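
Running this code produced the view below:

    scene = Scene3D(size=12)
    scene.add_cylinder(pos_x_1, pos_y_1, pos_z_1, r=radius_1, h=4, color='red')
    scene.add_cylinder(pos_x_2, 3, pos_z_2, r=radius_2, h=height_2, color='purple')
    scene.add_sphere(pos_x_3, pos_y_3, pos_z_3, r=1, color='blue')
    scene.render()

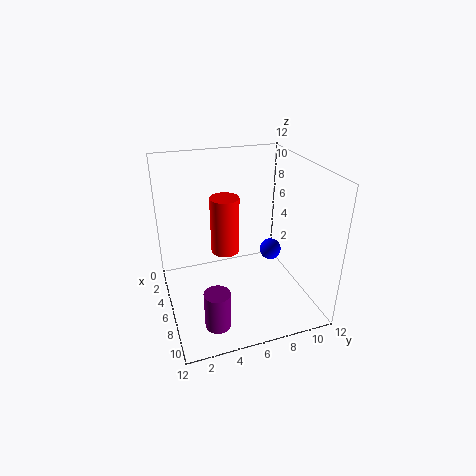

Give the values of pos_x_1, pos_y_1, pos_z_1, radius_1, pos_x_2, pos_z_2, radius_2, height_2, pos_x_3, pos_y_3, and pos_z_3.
pos_x_1 = 9; pos_y_1 = 4; pos_z_1 = 7; radius_1 = 1; pos_x_2 = 10; pos_z_2 = 1; radius_2 = 1; height_2 = 3; pos_x_3 = 4; pos_y_3 = 10; pos_z_3 = 3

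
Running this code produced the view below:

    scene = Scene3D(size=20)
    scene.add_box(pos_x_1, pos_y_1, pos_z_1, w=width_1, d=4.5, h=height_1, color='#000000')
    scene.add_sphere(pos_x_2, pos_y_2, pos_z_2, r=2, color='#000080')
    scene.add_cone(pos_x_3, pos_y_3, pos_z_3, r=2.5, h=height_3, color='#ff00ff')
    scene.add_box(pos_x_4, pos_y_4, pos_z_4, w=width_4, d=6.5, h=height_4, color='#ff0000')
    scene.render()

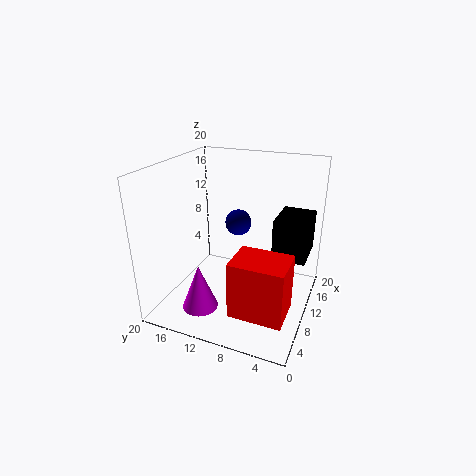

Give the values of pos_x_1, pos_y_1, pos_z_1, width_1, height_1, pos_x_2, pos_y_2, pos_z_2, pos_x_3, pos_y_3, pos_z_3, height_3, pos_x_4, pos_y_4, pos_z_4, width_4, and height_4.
pos_x_1 = 9.5; pos_y_1 = 0.5; pos_z_1 = 8; width_1 = 6; height_1 = 5.5; pos_x_2 = 15; pos_y_2 = 12; pos_z_2 = 10; pos_x_3 = 5.5; pos_y_3 = 14; pos_z_3 = 0.5; height_3 = 6.5; pos_x_4 = 0.5; pos_y_4 = 1; pos_z_4 = 4.5; width_4 = 5; height_4 = 7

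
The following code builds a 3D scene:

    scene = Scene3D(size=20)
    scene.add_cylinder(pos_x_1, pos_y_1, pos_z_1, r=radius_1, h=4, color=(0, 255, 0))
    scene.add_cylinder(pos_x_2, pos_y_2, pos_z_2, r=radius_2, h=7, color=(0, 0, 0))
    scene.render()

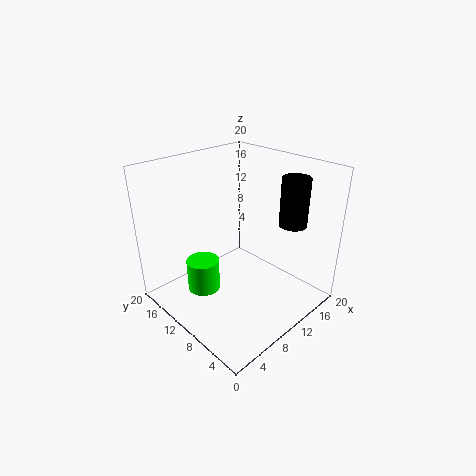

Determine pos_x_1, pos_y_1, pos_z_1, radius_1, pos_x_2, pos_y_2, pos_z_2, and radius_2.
pos_x_1 = 3
pos_y_1 = 9
pos_z_1 = 6
radius_1 = 2
pos_x_2 = 17
pos_y_2 = 6
pos_z_2 = 11
radius_2 = 2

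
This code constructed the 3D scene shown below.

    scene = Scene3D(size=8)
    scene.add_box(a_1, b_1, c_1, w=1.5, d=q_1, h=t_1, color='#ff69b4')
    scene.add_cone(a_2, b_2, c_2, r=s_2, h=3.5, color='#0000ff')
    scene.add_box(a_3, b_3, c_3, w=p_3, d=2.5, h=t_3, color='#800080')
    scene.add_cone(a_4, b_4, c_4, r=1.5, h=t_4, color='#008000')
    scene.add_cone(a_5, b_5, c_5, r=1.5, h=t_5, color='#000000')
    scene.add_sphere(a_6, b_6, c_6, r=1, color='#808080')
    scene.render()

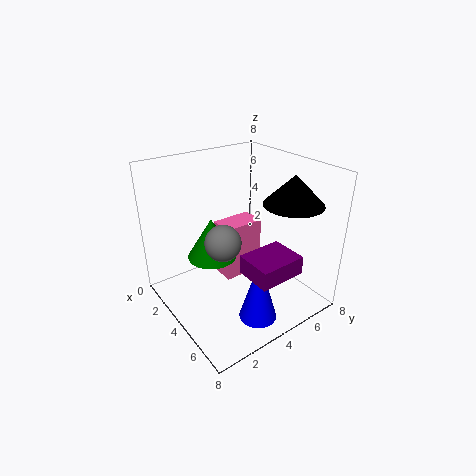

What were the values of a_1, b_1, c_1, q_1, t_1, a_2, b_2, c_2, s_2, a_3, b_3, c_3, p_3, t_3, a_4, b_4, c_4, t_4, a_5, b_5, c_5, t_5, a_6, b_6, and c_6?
a_1 = 1.5; b_1 = 4; c_1 = 0.5; q_1 = 2.5; t_1 = 3.5; a_2 = 6.5; b_2 = 3.5; c_2 = 0.5; s_2 = 1; a_3 = 5.5; b_3 = 3; c_3 = 3; p_3 = 2; t_3 = 1; a_4 = 2; b_4 = 3.5; c_4 = 2; t_4 = 2.5; a_5 = 6.5; b_5 = 5.5; c_5 = 6.5; t_5 = 1.5; a_6 = 4; b_6 = 3; c_6 = 4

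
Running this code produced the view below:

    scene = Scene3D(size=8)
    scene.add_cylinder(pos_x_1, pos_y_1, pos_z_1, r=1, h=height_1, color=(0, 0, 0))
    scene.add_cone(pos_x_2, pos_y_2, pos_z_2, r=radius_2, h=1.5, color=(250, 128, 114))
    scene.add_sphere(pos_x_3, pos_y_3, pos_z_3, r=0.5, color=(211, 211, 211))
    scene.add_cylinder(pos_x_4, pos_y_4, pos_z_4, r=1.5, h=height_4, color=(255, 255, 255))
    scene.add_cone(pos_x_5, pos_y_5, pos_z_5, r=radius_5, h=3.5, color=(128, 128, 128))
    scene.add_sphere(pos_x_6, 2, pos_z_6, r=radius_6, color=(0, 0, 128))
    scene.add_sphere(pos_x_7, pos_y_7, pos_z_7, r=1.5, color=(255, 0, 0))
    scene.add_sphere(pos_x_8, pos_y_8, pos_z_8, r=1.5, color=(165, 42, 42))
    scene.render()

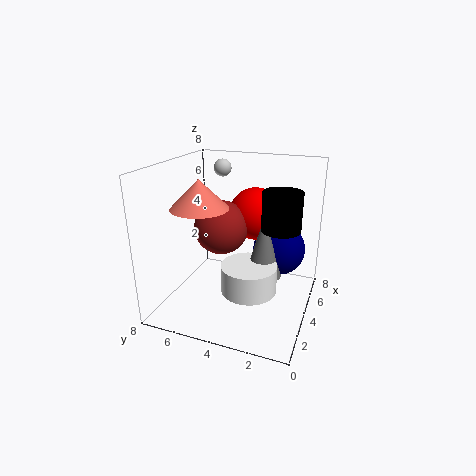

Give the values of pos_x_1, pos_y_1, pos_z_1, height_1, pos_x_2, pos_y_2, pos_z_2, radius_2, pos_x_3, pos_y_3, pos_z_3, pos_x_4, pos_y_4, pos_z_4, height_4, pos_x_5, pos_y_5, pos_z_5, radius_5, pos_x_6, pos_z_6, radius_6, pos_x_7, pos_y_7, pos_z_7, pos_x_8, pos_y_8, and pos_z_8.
pos_x_1 = 3.5
pos_y_1 = 1.5
pos_z_1 = 5
height_1 = 2
pos_x_2 = 2.5
pos_y_2 = 5.5
pos_z_2 = 6
radius_2 = 1.5
pos_x_3 = 5.5
pos_y_3 = 5.5
pos_z_3 = 7.5
pos_x_4 = 3
pos_y_4 = 3
pos_z_4 = 1.5
height_4 = 1.5
pos_x_5 = 4
pos_y_5 = 2.5
pos_z_5 = 2
radius_5 = 1
pos_x_6 = 5.5
pos_z_6 = 3
radius_6 = 1.5
pos_x_7 = 5.5
pos_y_7 = 3.5
pos_z_7 = 5
pos_x_8 = 4
pos_y_8 = 5
pos_z_8 = 4.5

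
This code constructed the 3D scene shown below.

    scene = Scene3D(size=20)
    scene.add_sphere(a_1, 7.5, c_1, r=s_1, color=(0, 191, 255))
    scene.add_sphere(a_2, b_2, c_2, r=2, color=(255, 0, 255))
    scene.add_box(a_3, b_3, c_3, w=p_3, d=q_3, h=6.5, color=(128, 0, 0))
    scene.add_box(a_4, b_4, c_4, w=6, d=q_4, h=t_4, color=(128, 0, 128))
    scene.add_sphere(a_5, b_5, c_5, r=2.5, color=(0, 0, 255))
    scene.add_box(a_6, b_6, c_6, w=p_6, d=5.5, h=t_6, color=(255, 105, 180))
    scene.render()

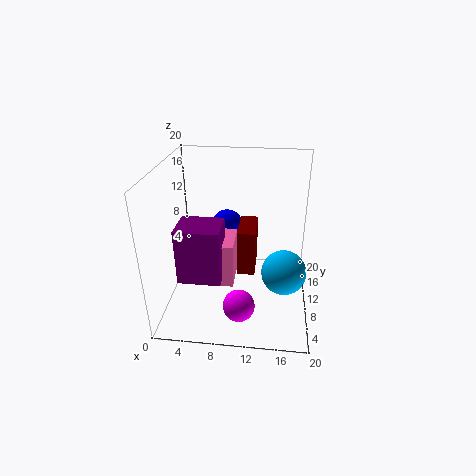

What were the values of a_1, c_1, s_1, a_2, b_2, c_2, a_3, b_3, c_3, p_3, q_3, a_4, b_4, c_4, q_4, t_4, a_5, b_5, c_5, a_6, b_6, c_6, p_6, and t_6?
a_1 = 16.5
c_1 = 6.5
s_1 = 3
a_2 = 11
b_2 = 2.5
c_2 = 4.5
a_3 = 10
b_3 = 8.5
c_3 = 5
p_3 = 2.5
q_3 = 5.5
a_4 = 2
b_4 = 6
c_4 = 4.5
q_4 = 5
t_4 = 8
a_5 = 7.5
b_5 = 16.5
c_5 = 8.5
a_6 = 6.5
b_6 = 8
c_6 = 3
p_6 = 3
t_6 = 6.5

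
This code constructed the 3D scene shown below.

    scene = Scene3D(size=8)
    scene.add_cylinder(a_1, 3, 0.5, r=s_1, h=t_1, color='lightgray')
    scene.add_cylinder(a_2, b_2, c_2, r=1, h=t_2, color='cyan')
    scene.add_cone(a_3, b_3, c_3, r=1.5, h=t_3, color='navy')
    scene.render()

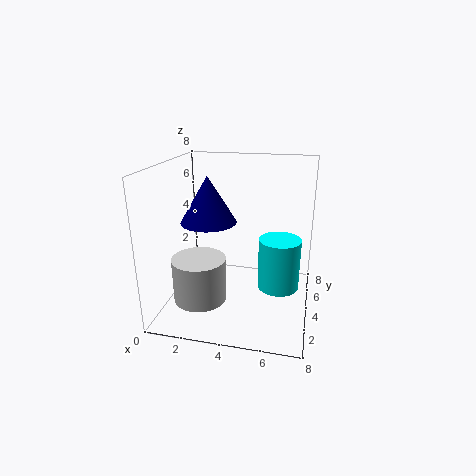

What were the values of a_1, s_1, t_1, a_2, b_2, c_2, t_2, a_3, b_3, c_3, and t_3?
a_1 = 2
s_1 = 1.5
t_1 = 2.5
a_2 = 6.5
b_2 = 2
c_2 = 2.5
t_2 = 2.5
a_3 = 2.5
b_3 = 3.5
c_3 = 5
t_3 = 2.5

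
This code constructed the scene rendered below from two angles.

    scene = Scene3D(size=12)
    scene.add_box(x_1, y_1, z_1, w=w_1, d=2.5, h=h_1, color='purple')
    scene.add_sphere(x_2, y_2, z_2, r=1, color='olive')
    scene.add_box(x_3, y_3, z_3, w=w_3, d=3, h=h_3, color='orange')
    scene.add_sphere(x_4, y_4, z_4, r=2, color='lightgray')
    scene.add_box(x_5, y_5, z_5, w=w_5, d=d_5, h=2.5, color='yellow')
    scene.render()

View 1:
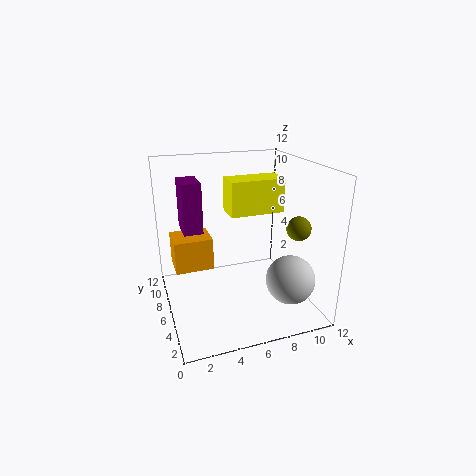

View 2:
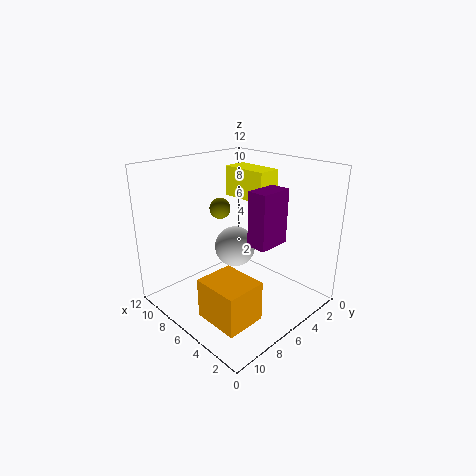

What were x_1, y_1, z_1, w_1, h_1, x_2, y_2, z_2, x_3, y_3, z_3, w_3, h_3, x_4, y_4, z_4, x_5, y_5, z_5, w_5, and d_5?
x_1 = 1.5; y_1 = 5.5; z_1 = 7; w_1 = 1.5; h_1 = 4; x_2 = 10.5; y_2 = 4; z_2 = 7; x_3 = 1; y_3 = 8.5; z_3 = 2; w_3 = 3.5; h_3 = 3; x_4 = 9.5; y_4 = 3; z_4 = 3; x_5 = 4.5; y_5 = 3; z_5 = 9; w_5 = 4; d_5 = 2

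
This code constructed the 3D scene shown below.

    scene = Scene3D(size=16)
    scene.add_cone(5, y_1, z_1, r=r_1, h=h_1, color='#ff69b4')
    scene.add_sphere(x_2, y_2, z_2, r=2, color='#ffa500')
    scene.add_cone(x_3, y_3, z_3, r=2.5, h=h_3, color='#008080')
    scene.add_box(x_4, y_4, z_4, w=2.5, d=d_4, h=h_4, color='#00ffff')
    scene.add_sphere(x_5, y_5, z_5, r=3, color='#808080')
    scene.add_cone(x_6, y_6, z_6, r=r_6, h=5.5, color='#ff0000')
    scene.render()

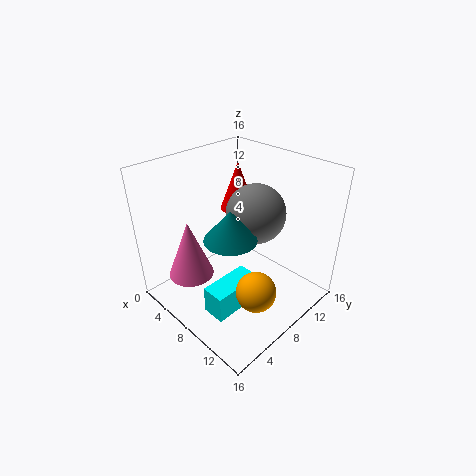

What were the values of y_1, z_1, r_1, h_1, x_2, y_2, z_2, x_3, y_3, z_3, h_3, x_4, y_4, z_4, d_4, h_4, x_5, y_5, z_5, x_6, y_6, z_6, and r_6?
y_1 = 3.5
z_1 = 4
r_1 = 2.5
h_1 = 6.5
x_2 = 13.5
y_2 = 5
z_2 = 5.5
x_3 = 11
y_3 = 4
z_3 = 11
h_3 = 3
x_4 = 9
y_4 = 2
z_4 = 2
d_4 = 5.5
h_4 = 3
x_5 = 10.5
y_5 = 8
z_5 = 12
x_6 = 5.5
y_6 = 10.5
z_6 = 10
r_6 = 2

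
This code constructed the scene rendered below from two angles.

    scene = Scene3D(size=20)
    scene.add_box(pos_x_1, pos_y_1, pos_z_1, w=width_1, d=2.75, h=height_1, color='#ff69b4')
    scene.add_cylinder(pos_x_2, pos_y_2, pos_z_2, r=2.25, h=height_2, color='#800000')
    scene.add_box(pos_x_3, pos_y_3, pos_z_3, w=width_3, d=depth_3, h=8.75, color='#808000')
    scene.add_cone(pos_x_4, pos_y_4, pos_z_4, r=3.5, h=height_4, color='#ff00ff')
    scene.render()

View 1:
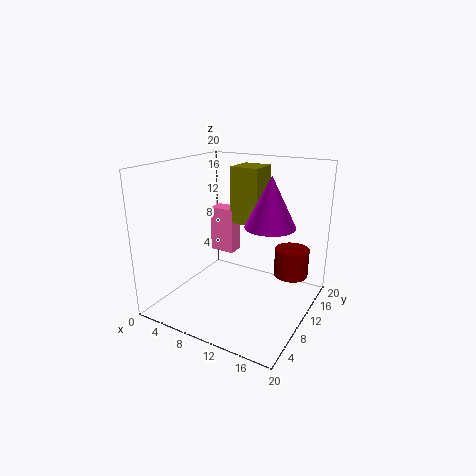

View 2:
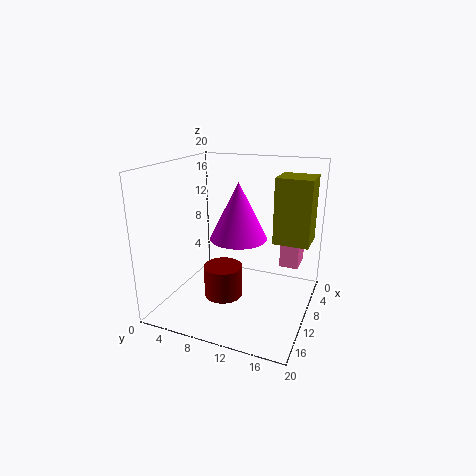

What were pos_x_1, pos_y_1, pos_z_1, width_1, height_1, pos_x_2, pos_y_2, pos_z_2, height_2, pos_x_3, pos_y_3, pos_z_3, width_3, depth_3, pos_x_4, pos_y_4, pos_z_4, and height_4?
pos_x_1 = 2; pos_y_1 = 15; pos_z_1 = 4.75; width_1 = 4; height_1 = 7.25; pos_x_2 = 17.5; pos_y_2 = 11.25; pos_z_2 = 5.75; height_2 = 3.75; pos_x_3 = 5.75; pos_y_3 = 15; pos_z_3 = 10; width_3 = 4.5; depth_3 = 4.75; pos_x_4 = 14; pos_y_4 = 11.75; pos_z_4 = 11.75; height_4 = 7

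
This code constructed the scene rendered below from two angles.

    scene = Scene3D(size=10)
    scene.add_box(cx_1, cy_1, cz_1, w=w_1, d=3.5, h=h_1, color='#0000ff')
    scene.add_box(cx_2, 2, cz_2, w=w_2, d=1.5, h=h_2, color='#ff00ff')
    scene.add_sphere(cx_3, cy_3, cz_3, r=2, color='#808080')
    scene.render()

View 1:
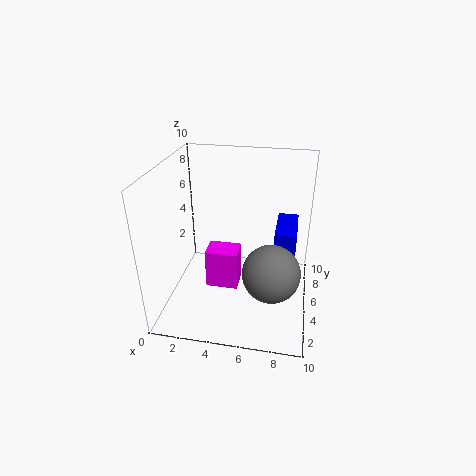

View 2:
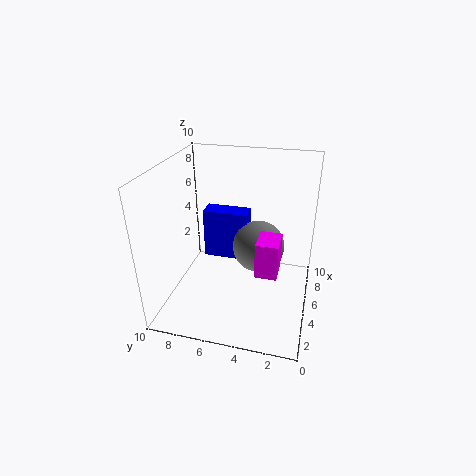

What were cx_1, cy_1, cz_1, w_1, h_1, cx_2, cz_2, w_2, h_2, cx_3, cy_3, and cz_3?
cx_1 = 7.5; cy_1 = 5; cz_1 = 1.5; w_1 = 1.5; h_1 = 4; cx_2 = 3.5; cz_2 = 3; w_2 = 2; h_2 = 2.5; cx_3 = 7.5; cy_3 = 4; cz_3 = 3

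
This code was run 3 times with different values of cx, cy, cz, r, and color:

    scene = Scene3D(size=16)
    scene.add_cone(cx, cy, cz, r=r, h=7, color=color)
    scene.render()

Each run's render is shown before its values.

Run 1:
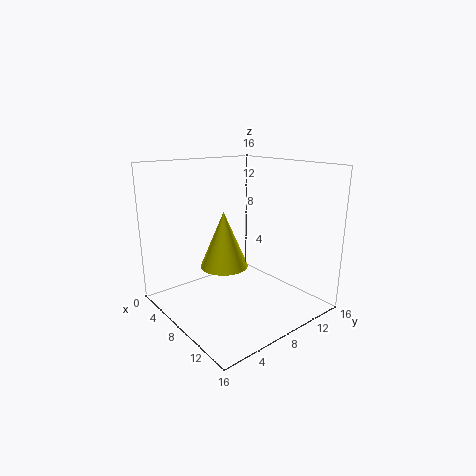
cx = 4; cy = 9; cz = 3; r = 3; color = 'yellow'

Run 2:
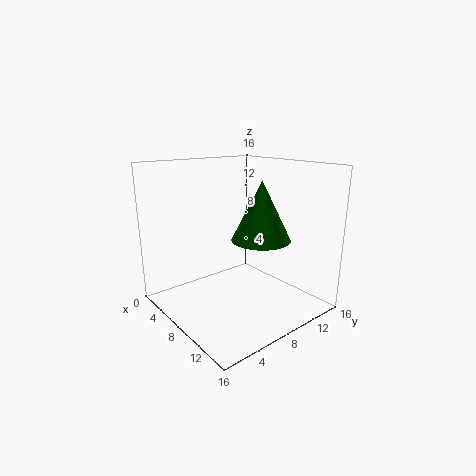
cx = 8; cy = 11.5; cz = 7; r = 3.5; color = 'green'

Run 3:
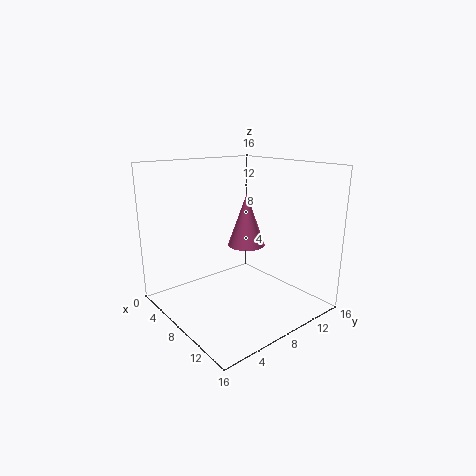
cx = 3; cy = 13.5; cz = 4.5; r = 2.5; color = 'hotpink'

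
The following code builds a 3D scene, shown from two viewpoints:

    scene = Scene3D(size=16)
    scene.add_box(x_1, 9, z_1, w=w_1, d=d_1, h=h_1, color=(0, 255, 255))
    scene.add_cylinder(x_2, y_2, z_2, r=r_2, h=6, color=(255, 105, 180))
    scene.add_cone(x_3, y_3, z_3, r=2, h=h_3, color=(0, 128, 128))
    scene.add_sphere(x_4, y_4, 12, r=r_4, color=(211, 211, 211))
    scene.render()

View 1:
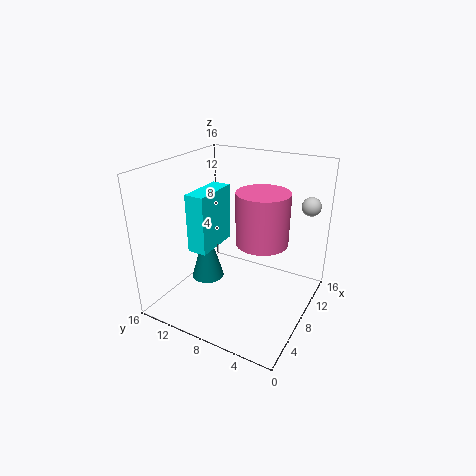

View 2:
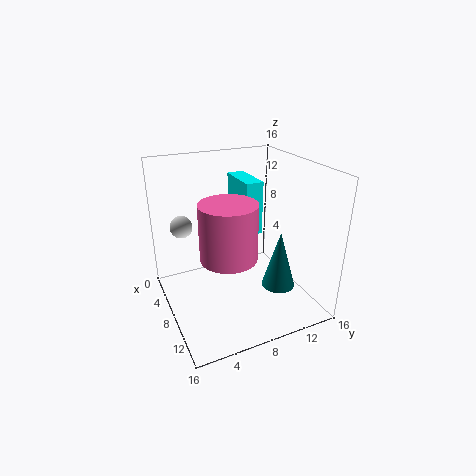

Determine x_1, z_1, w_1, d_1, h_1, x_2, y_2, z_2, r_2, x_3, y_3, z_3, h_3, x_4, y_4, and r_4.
x_1 = 3, z_1 = 8, w_1 = 5, d_1 = 2, h_1 = 6, x_2 = 10, y_2 = 6, z_2 = 7, r_2 = 3, x_3 = 9, y_3 = 13, z_3 = 1, h_3 = 7, x_4 = 11, y_4 = 1, r_4 = 1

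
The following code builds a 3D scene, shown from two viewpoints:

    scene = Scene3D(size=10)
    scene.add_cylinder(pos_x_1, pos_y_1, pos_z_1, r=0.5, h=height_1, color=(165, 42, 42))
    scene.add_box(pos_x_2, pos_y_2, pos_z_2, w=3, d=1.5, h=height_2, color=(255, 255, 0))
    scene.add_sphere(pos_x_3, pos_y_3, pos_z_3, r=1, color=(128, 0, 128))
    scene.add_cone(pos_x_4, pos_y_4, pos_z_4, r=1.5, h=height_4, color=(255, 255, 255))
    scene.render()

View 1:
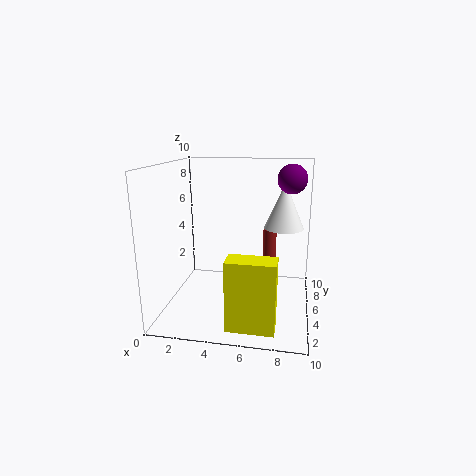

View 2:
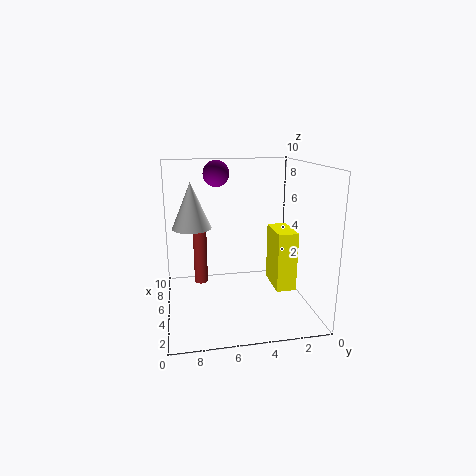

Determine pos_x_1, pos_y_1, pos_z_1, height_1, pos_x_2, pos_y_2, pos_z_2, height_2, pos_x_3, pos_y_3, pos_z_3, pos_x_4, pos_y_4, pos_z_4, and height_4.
pos_x_1 = 7
pos_y_1 = 7.5
pos_z_1 = 1
height_1 = 4
pos_x_2 = 5
pos_y_2 = 0.5
pos_z_2 = 0.5
height_2 = 4.5
pos_x_3 = 8.5
pos_y_3 = 6
pos_z_3 = 9
pos_x_4 = 8
pos_y_4 = 8
pos_z_4 = 5
height_4 = 3.5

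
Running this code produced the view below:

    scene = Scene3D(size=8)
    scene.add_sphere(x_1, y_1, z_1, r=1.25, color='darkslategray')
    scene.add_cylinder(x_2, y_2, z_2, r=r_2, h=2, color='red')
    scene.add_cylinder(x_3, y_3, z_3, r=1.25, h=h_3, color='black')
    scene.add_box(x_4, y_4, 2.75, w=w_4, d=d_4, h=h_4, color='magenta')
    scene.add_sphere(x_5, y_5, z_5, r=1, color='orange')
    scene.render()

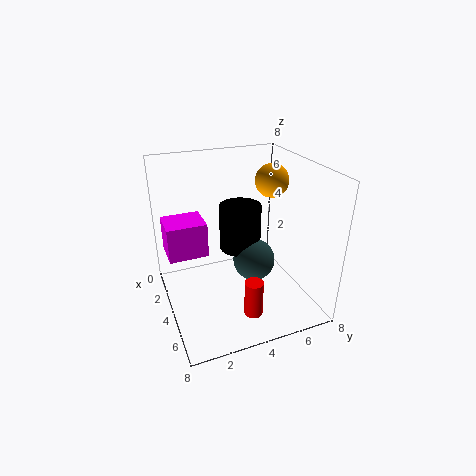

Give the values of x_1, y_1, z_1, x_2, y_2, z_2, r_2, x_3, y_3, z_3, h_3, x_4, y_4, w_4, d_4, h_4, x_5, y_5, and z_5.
x_1 = 3.5
y_1 = 5.25
z_1 = 2
x_2 = 6.25
y_2 = 4
z_2 = 0.5
r_2 = 0.5
x_3 = 2.5
y_3 = 4.75
z_3 = 2.5
h_3 = 2.75
x_4 = 1.25
y_4 = 0.25
w_4 = 2
d_4 = 2.25
h_4 = 2
x_5 = 2.5
y_5 = 6.75
z_5 = 6.5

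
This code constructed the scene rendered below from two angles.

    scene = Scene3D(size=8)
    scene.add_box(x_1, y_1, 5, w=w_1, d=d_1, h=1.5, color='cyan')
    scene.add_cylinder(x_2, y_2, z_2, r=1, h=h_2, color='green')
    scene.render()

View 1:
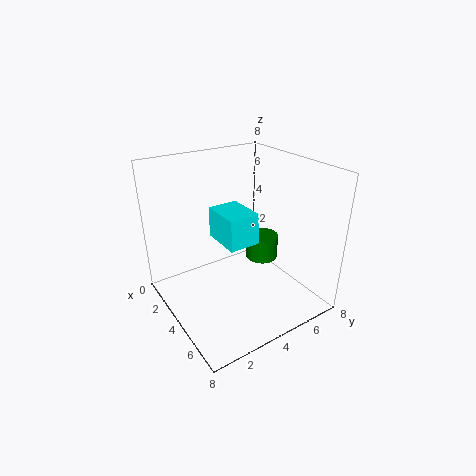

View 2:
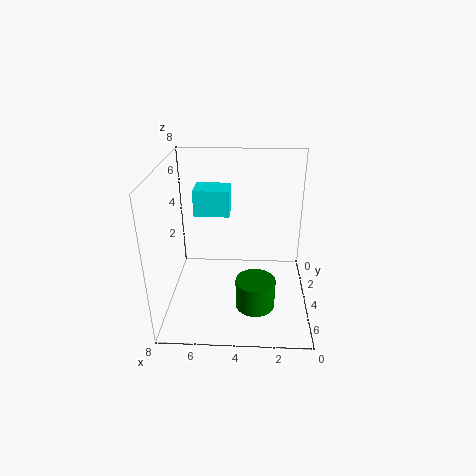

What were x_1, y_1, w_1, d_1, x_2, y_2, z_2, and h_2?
x_1 = 4.5, y_1 = 2, w_1 = 2, d_1 = 1.5, x_2 = 3, y_2 = 6.5, z_2 = 1.5, h_2 = 1.5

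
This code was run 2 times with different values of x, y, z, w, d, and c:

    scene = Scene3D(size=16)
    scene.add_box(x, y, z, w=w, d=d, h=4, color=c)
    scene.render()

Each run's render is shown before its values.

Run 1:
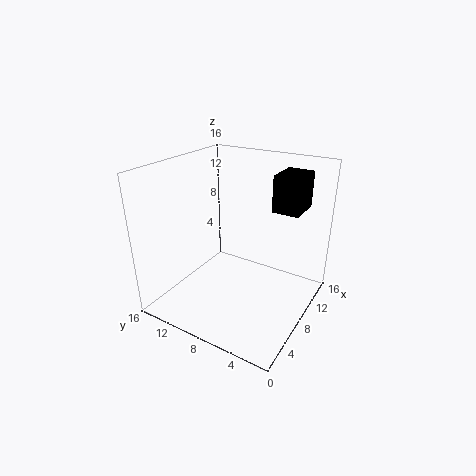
x = 10
y = 2
z = 11
w = 4
d = 3
c = 'black'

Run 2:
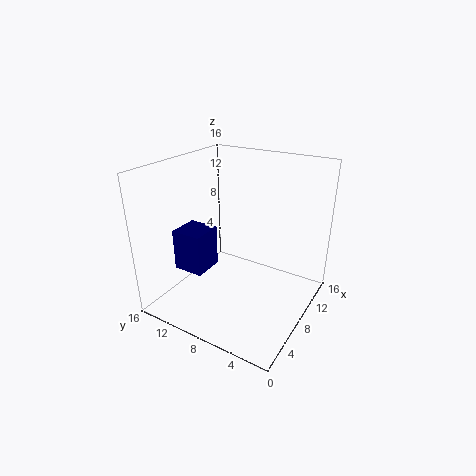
x = 1
y = 8
z = 7
w = 3
d = 3
c = 'navy'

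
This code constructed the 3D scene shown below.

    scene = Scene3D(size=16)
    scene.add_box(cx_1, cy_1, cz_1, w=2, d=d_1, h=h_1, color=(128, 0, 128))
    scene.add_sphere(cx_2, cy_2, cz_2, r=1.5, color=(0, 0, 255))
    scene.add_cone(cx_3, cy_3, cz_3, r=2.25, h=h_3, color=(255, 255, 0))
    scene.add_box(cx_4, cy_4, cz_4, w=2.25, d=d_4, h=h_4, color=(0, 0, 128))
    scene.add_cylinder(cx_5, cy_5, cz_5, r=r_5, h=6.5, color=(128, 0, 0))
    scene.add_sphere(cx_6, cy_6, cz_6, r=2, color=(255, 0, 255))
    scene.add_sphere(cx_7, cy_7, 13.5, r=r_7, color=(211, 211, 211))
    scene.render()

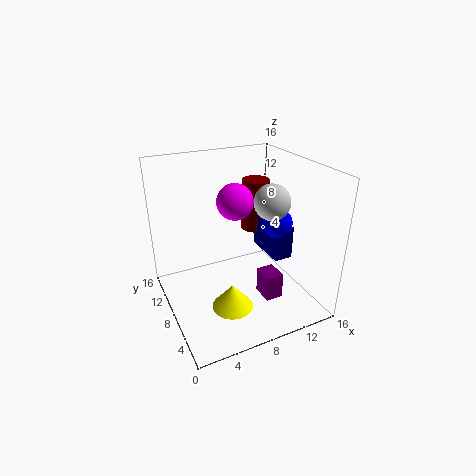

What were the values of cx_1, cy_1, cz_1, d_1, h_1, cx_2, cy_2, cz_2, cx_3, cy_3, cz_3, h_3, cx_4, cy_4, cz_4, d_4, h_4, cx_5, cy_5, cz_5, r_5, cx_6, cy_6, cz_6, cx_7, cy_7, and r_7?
cx_1 = 10; cy_1 = 4.5; cz_1 = 1; d_1 = 2.5; h_1 = 3; cx_2 = 10.75; cy_2 = 4.5; cz_2 = 10.75; cx_3 = 6; cy_3 = 5.25; cz_3 = 1.25; h_3 = 2.75; cx_4 = 12.5; cy_4 = 7; cz_4 = 4.25; d_4 = 5.5; h_4 = 4; cx_5 = 13; cy_5 = 13.25; cz_5 = 6; r_5 = 1.75; cx_6 = 8; cy_6 = 8.75; cz_6 = 12; cx_7 = 9.5; cy_7 = 3.75; r_7 = 1.75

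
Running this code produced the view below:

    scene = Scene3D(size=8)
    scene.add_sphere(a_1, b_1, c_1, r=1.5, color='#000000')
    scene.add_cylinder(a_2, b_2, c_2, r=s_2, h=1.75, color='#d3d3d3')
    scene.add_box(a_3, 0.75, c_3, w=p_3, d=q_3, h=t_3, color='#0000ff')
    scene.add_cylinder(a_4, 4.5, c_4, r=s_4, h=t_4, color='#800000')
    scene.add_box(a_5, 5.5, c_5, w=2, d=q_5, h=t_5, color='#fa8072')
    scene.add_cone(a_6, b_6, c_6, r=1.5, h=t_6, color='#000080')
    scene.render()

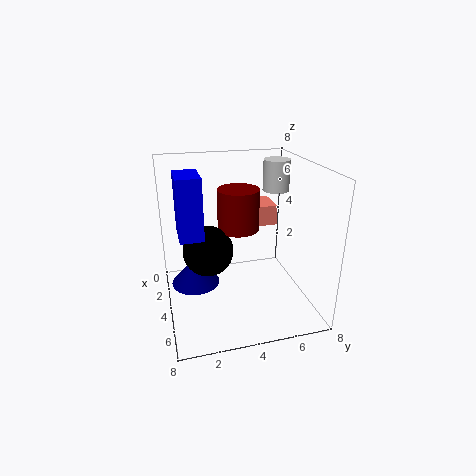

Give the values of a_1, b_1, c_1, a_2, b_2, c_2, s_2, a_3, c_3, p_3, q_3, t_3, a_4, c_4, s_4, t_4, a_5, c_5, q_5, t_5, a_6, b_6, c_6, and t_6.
a_1 = 2.75, b_1 = 2.5, c_1 = 2.75, a_2 = 3, b_2 = 6.5, c_2 = 6.25, s_2 = 0.75, a_3 = 3, c_3 = 4.5, p_3 = 2, q_3 = 1.25, t_3 = 3.25, a_4 = 2.25, c_4 = 3.75, s_4 = 1.25, t_4 = 2.5, a_5 = 0.25, c_5 = 3.75, q_5 = 1.5, t_5 = 1.25, a_6 = 2, b_6 = 1.75, c_6 = 0.25, t_6 = 1.75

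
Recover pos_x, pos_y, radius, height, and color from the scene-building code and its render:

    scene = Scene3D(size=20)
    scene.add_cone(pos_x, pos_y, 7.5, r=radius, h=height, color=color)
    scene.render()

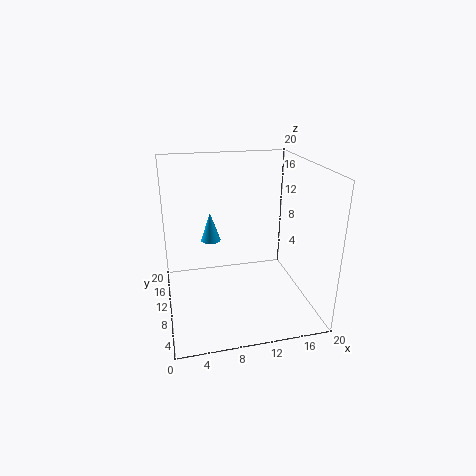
pos_x = 7
pos_y = 15.5
radius = 1.5
height = 4.5
color = 'deepskyblue'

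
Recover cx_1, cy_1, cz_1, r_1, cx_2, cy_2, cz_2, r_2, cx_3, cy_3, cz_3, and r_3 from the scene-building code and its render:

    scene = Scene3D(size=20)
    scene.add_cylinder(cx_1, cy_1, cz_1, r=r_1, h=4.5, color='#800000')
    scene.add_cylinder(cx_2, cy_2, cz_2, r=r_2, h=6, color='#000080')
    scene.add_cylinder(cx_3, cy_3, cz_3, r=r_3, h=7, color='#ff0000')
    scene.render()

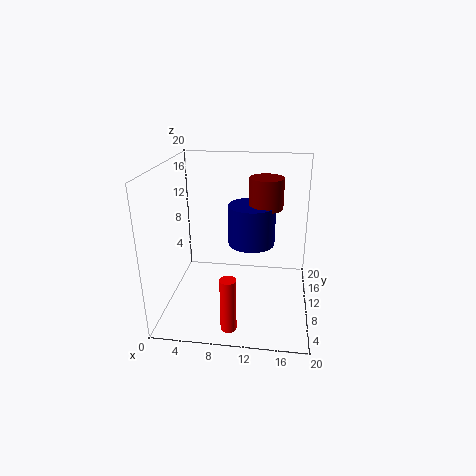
cx_1 = 13.5; cy_1 = 14.5; cz_1 = 13; r_1 = 2.5; cx_2 = 11.5; cy_2 = 14; cz_2 = 7.5; r_2 = 3.5; cx_3 = 10; cy_3 = 1.5; cz_3 = 1.5; r_3 = 1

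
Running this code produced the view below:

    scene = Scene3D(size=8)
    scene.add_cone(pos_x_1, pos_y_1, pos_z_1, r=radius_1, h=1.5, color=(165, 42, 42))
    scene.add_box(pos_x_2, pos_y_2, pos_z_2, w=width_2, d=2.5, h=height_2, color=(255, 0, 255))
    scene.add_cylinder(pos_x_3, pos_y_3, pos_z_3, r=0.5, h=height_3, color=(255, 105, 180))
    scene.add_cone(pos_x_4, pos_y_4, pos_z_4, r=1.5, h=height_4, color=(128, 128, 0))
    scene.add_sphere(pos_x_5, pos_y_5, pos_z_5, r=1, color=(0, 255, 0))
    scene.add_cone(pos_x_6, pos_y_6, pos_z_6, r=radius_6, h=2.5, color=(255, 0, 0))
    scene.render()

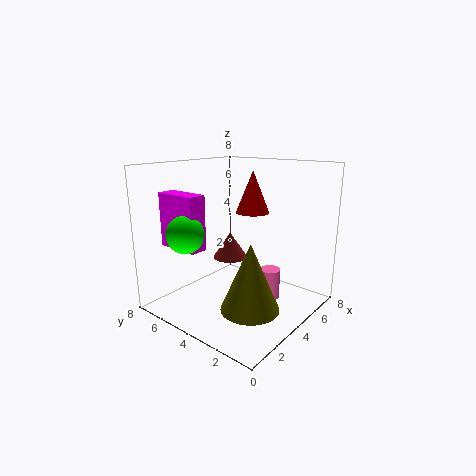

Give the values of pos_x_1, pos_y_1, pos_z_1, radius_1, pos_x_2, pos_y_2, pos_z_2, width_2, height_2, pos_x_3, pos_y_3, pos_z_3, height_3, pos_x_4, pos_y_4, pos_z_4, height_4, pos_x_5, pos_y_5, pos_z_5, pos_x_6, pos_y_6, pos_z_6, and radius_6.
pos_x_1 = 4.5
pos_y_1 = 5
pos_z_1 = 2.5
radius_1 = 1
pos_x_2 = 1.5
pos_y_2 = 5
pos_z_2 = 3.5
width_2 = 1
height_2 = 3
pos_x_3 = 3.5
pos_y_3 = 1.5
pos_z_3 = 1.5
height_3 = 1.5
pos_x_4 = 2.5
pos_y_4 = 2
pos_z_4 = 1
height_4 = 3.5
pos_x_5 = 1.5
pos_y_5 = 5.5
pos_z_5 = 4.5
pos_x_6 = 6
pos_y_6 = 4.5
pos_z_6 = 5
radius_6 = 1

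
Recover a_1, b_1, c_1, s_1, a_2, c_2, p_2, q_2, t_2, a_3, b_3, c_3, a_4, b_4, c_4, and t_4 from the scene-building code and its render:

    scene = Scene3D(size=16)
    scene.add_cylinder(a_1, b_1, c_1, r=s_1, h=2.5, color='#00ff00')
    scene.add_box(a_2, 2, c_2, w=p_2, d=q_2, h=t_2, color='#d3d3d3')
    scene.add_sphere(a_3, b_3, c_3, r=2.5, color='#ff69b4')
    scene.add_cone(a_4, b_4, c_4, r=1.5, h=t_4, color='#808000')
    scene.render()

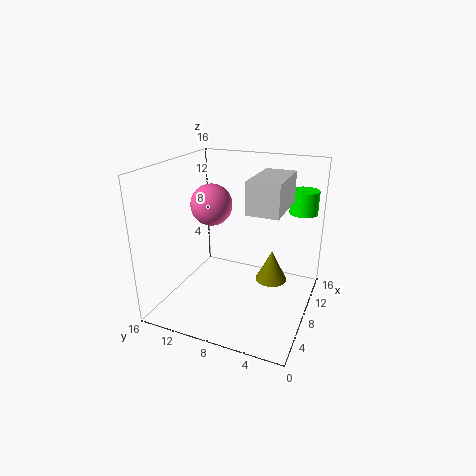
a_1 = 10.5, b_1 = 1.5, c_1 = 11, s_1 = 1.5, a_2 = 2.5, c_2 = 13, p_2 = 5.5, q_2 = 3, t_2 = 3, a_3 = 10.5, b_3 = 12.5, c_3 = 10.5, a_4 = 4.5, b_4 = 3, c_4 = 6, t_4 = 3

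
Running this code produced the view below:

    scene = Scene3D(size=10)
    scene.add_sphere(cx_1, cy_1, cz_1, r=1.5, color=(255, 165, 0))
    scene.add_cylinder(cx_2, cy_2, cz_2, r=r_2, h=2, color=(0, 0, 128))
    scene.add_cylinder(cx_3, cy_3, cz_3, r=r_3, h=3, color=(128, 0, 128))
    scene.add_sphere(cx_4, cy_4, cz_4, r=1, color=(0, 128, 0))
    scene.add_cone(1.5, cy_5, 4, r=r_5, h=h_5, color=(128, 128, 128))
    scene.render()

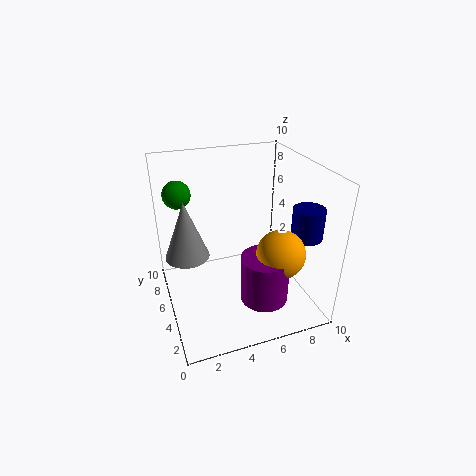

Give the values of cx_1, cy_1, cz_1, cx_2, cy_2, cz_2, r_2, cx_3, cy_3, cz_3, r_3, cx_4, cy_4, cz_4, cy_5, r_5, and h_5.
cx_1 = 6.5, cy_1 = 1.5, cz_1 = 5.5, cx_2 = 8.5, cy_2 = 2, cz_2 = 6, r_2 = 1, cx_3 = 5.5, cy_3 = 1.5, cz_3 = 2.5, r_3 = 1.5, cx_4 = 1.5, cy_4 = 8, cz_4 = 7.5, cy_5 = 5.5, r_5 = 1.5, h_5 = 4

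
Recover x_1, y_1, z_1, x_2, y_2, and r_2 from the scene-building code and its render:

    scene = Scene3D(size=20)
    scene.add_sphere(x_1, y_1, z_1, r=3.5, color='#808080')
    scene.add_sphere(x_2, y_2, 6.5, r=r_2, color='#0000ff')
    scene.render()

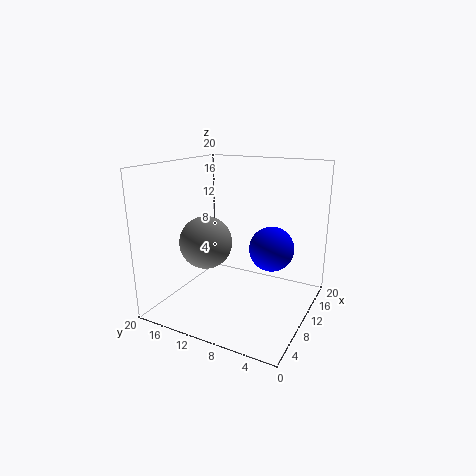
x_1 = 6.5
y_1 = 13
z_1 = 10
x_2 = 16.5
y_2 = 7.5
r_2 = 3.5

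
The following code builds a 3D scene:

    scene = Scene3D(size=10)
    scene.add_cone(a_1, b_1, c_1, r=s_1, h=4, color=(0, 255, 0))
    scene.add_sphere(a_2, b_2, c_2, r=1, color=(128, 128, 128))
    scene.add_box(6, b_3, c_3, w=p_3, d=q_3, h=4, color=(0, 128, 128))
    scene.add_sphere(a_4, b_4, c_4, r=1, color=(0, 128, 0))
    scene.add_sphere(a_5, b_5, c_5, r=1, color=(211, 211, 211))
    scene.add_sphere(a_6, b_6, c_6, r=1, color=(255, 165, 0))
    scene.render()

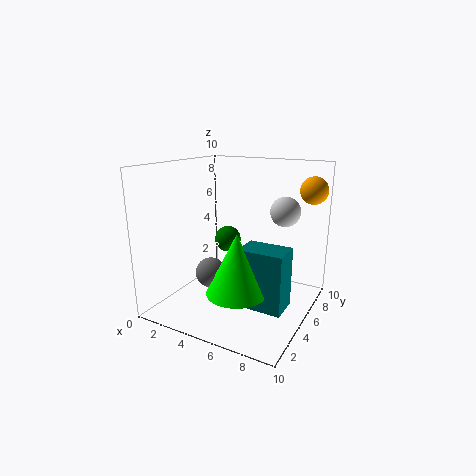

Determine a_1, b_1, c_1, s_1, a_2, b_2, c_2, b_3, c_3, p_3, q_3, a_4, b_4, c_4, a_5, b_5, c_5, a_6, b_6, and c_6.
a_1 = 6; b_1 = 3; c_1 = 2; s_1 = 2; a_2 = 4; b_2 = 3; c_2 = 3; b_3 = 3; c_3 = 1; p_3 = 3; q_3 = 2; a_4 = 3; b_4 = 7; c_4 = 4; a_5 = 8; b_5 = 6; c_5 = 7; a_6 = 9; b_6 = 9; c_6 = 8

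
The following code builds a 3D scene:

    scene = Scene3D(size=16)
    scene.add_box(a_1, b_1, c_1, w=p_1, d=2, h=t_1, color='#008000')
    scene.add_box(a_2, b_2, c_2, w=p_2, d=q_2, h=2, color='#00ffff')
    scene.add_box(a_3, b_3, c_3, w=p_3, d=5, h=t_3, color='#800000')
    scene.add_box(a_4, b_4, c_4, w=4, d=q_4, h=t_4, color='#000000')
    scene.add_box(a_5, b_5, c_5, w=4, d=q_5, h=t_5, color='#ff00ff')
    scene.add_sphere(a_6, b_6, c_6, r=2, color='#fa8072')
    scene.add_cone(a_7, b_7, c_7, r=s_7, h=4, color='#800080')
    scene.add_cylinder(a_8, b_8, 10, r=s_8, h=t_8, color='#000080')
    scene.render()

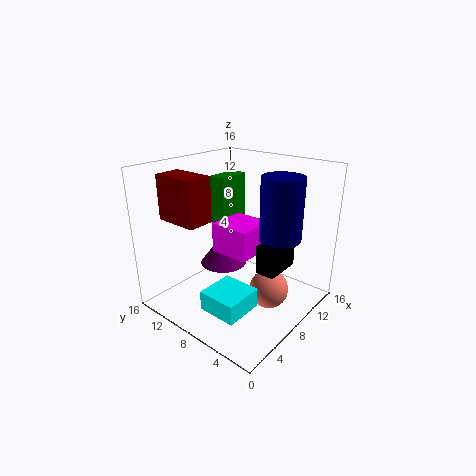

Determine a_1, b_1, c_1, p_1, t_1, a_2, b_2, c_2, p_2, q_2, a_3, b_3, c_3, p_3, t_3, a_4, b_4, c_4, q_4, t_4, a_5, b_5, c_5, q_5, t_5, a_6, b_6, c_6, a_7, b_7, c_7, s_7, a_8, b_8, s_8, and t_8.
a_1 = 9
b_1 = 11
c_1 = 7
p_1 = 4
t_1 = 7
a_2 = 1
b_2 = 3
c_2 = 3
p_2 = 4
q_2 = 4
a_3 = 3
b_3 = 10
c_3 = 10
p_3 = 3
t_3 = 5
a_4 = 6
b_4 = 2
c_4 = 6
q_4 = 2
t_4 = 3
a_5 = 4
b_5 = 4
c_5 = 8
q_5 = 4
t_5 = 3
a_6 = 7
b_6 = 3
c_6 = 4
a_7 = 11
b_7 = 13
c_7 = 2
s_7 = 3
a_8 = 7
b_8 = 2
s_8 = 2
t_8 = 6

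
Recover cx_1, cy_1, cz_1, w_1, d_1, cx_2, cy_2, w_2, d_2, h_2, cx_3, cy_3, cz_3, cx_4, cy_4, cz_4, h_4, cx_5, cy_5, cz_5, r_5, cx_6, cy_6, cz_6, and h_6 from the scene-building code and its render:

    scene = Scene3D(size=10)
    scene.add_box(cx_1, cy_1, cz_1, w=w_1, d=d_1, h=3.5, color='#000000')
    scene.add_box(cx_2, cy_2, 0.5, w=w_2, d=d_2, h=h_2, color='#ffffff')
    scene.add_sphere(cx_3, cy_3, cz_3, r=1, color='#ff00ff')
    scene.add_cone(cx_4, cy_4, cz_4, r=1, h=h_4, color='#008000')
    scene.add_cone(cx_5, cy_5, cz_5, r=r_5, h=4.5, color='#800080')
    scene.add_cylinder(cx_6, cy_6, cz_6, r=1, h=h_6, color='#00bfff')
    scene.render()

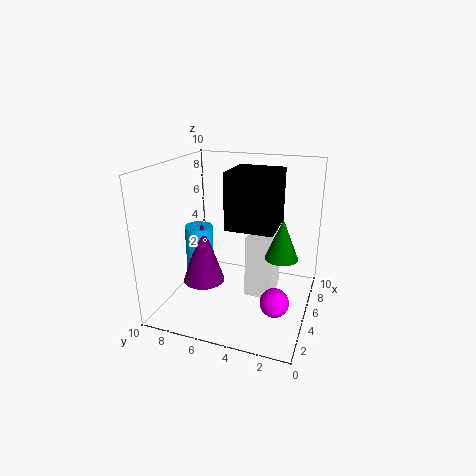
cx_1 = 2.5; cy_1 = 2; cz_1 = 6.5; w_1 = 3; d_1 = 3; cx_2 = 5; cy_2 = 2.5; w_2 = 2.5; d_2 = 2; h_2 = 4.5; cx_3 = 4; cy_3 = 2; cz_3 = 1; cx_4 = 3; cy_4 = 1.5; cz_4 = 5; h_4 = 2.5; cx_5 = 4.5; cy_5 = 7.5; cz_5 = 1.5; r_5 = 1.5; cx_6 = 5; cy_6 = 8; cz_6 = 2; h_6 = 3.5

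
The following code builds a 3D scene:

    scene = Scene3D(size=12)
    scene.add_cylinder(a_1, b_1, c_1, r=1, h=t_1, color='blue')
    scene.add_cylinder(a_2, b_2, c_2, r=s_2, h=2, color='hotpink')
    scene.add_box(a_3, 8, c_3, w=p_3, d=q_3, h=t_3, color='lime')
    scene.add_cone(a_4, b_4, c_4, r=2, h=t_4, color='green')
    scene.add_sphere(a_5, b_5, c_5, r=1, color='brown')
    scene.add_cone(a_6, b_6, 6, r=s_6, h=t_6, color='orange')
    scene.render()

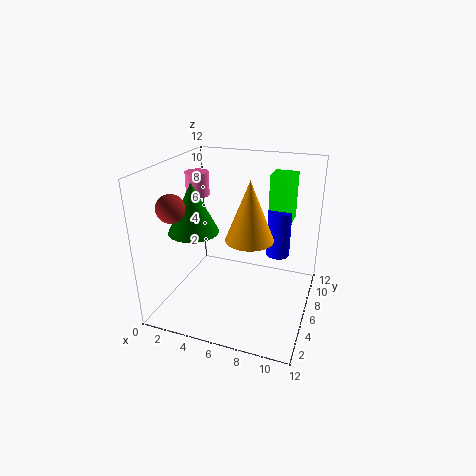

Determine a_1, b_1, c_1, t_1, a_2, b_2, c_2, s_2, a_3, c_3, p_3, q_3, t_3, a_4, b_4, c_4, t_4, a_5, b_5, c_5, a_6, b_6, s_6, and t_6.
a_1 = 9
b_1 = 8
c_1 = 4
t_1 = 4
a_2 = 2
b_2 = 7
c_2 = 9
s_2 = 1
a_3 = 8
c_3 = 7
p_3 = 2
q_3 = 2
t_3 = 4
a_4 = 3
b_4 = 4
c_4 = 7
t_4 = 4
a_5 = 3
b_5 = 1
c_5 = 10
a_6 = 7
b_6 = 6
s_6 = 2
t_6 = 5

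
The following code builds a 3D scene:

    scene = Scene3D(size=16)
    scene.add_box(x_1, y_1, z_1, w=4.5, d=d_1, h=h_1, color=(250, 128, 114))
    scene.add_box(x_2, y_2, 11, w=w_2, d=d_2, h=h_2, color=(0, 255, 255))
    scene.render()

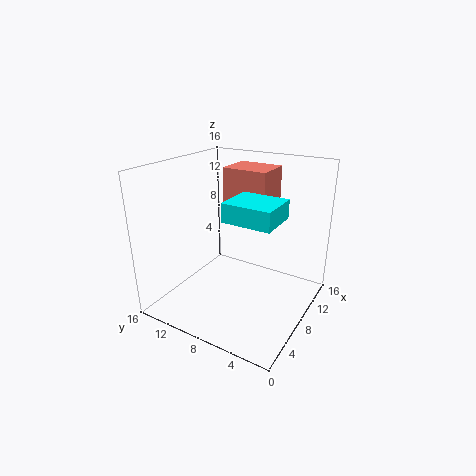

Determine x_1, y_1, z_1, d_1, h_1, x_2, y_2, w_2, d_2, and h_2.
x_1 = 11.25, y_1 = 6.5, z_1 = 9.75, d_1 = 5.5, h_1 = 5, x_2 = 4.75, y_2 = 2.75, w_2 = 4.5, d_2 = 5.25, h_2 = 2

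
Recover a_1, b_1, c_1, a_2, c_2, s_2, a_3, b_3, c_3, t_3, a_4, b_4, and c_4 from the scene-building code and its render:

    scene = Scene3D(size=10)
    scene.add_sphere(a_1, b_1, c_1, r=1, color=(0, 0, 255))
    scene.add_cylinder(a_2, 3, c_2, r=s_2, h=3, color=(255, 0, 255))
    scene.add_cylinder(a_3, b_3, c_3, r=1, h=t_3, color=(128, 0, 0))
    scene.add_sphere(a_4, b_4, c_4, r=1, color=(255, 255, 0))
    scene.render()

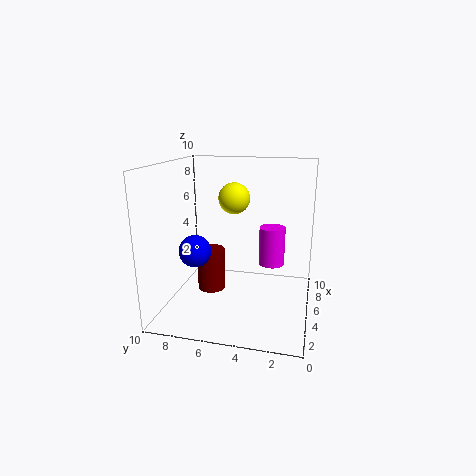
a_1 = 2, b_1 = 7, c_1 = 5, a_2 = 8, c_2 = 2, s_2 = 1, a_3 = 5, b_3 = 7, c_3 = 1, t_3 = 3, a_4 = 4, b_4 = 5, c_4 = 8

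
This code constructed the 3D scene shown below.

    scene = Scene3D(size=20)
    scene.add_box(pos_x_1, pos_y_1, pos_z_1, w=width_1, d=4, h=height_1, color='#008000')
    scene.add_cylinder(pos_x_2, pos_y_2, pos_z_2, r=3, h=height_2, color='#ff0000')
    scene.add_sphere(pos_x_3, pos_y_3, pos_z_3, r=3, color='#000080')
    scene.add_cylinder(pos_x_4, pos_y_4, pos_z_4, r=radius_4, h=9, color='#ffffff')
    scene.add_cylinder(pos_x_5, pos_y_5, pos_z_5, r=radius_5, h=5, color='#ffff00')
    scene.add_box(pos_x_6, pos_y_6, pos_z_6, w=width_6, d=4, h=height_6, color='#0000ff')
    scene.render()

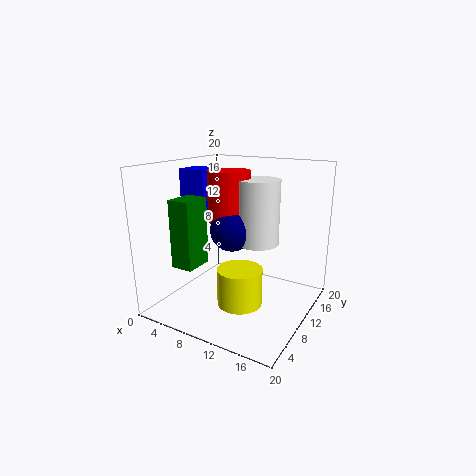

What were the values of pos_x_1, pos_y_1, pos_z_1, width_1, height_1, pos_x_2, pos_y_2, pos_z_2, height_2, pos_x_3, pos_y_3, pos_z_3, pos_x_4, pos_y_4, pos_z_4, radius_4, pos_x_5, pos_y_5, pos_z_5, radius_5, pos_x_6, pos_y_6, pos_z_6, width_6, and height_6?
pos_x_1 = 4; pos_y_1 = 3; pos_z_1 = 7; width_1 = 3; height_1 = 9; pos_x_2 = 8; pos_y_2 = 11; pos_z_2 = 12; height_2 = 7; pos_x_3 = 9; pos_y_3 = 10; pos_z_3 = 11; pos_x_4 = 12; pos_y_4 = 12; pos_z_4 = 9; radius_4 = 3; pos_x_5 = 12; pos_y_5 = 7; pos_z_5 = 2; radius_5 = 3; pos_x_6 = 1; pos_y_6 = 9; pos_z_6 = 13; width_6 = 4; height_6 = 6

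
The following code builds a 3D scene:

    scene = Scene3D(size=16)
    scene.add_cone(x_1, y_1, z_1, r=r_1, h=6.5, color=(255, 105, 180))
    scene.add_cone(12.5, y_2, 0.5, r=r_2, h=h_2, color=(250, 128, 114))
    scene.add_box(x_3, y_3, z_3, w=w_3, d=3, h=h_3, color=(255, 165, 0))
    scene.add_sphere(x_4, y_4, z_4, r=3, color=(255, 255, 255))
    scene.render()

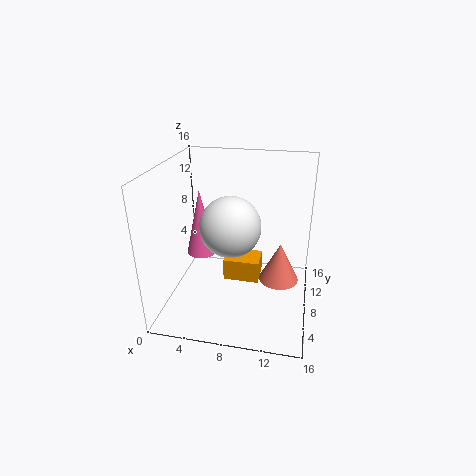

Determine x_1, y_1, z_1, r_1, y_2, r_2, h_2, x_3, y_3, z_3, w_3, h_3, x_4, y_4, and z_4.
x_1 = 5; y_1 = 4.5; z_1 = 8; r_1 = 1.5; y_2 = 12; r_2 = 2.5; h_2 = 5; x_3 = 6.5; y_3 = 7; z_3 = 3; w_3 = 4; h_3 = 2.5; x_4 = 8; y_4 = 4.5; z_4 = 11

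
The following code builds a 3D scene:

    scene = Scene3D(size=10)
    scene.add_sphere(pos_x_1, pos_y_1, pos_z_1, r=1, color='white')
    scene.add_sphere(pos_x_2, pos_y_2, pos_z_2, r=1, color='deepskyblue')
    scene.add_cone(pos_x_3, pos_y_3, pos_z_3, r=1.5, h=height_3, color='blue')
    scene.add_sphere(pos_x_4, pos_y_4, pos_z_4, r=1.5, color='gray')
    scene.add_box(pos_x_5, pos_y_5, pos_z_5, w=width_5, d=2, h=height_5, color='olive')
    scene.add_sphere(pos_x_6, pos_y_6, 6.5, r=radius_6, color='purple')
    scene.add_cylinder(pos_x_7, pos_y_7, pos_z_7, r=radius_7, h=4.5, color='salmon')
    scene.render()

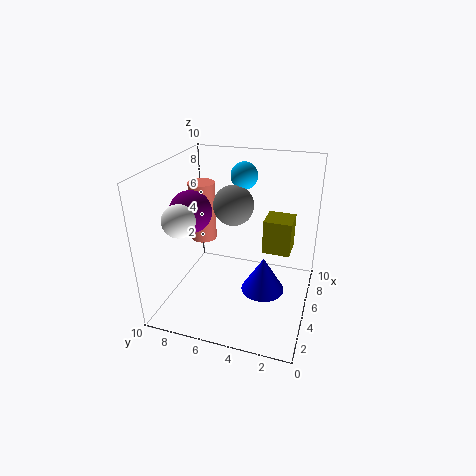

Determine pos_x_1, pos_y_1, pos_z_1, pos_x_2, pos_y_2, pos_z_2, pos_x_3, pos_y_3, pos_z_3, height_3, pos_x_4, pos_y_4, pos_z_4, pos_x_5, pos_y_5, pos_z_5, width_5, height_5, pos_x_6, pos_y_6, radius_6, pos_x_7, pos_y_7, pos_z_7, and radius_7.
pos_x_1 = 1.5
pos_y_1 = 7.5
pos_z_1 = 7.5
pos_x_2 = 8
pos_y_2 = 5.5
pos_z_2 = 8.5
pos_x_3 = 4.5
pos_y_3 = 3
pos_z_3 = 1.5
height_3 = 2.5
pos_x_4 = 7
pos_y_4 = 6
pos_z_4 = 6.5
pos_x_5 = 6
pos_y_5 = 1.5
pos_z_5 = 3.5
width_5 = 2
height_5 = 2.5
pos_x_6 = 5
pos_y_6 = 8.5
radius_6 = 1.5
pos_x_7 = 7
pos_y_7 = 8.5
pos_z_7 = 3.5
radius_7 = 1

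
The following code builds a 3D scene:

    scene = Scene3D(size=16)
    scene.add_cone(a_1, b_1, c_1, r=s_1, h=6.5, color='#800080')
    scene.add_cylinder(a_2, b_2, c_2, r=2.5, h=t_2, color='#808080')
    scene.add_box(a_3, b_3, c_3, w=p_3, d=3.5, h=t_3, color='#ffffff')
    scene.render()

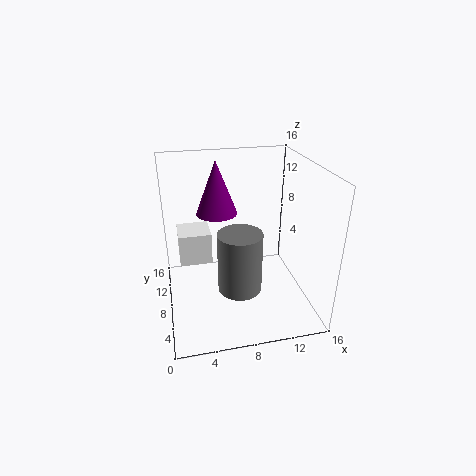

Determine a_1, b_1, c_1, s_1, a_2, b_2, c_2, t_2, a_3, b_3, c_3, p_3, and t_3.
a_1 = 6.5
b_1 = 13
c_1 = 9
s_1 = 2.5
a_2 = 8
b_2 = 7
c_2 = 2
t_2 = 7
a_3 = 1.5
b_3 = 7.5
c_3 = 5.5
p_3 = 3.5
t_3 = 3.5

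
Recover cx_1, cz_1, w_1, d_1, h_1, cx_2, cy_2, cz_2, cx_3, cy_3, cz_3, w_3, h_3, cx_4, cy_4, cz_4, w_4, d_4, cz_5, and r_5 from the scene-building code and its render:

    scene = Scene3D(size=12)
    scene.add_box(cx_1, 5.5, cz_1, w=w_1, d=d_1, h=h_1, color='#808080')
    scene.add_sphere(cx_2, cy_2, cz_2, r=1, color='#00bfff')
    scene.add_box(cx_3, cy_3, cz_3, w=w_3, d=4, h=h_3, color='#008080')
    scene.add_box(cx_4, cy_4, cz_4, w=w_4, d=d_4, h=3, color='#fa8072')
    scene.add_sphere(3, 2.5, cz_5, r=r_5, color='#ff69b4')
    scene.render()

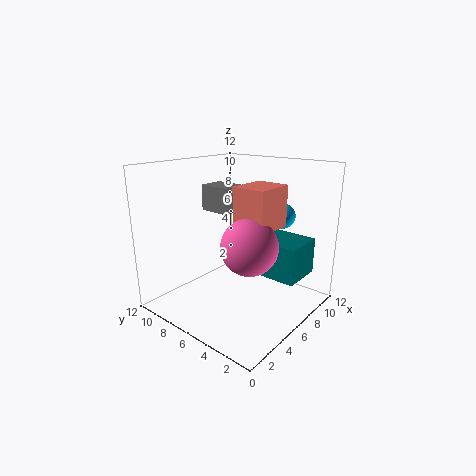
cx_1 = 4
cz_1 = 8.5
w_1 = 2
d_1 = 2.5
h_1 = 2
cx_2 = 8
cy_2 = 3
cz_2 = 8
cx_3 = 6.5
cy_3 = 1
cz_3 = 3
w_3 = 3.5
h_3 = 3
cx_4 = 3
cy_4 = 1.5
cz_4 = 8
w_4 = 3
d_4 = 2.5
cz_5 = 7
r_5 = 2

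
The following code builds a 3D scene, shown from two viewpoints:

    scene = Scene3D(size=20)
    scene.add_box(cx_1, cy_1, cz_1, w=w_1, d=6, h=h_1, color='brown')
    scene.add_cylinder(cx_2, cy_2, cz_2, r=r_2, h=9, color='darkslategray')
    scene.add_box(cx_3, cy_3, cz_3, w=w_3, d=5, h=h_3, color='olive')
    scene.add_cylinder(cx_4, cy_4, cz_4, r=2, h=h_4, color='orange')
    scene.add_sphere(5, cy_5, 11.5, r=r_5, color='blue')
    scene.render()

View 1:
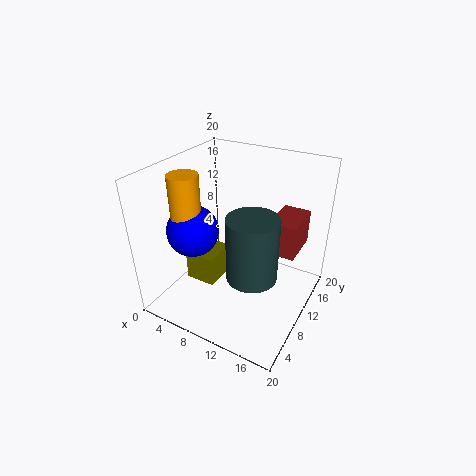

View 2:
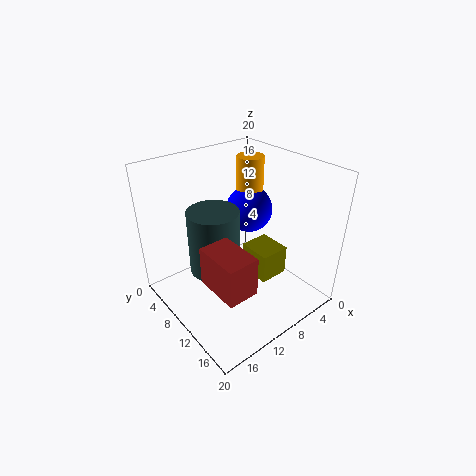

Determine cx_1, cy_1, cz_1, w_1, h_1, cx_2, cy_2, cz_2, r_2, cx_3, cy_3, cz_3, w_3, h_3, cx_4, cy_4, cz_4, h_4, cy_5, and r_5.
cx_1 = 13.5; cy_1 = 12; cz_1 = 7.5; w_1 = 4; h_1 = 5; cx_2 = 13; cy_2 = 8.5; cz_2 = 5.5; r_2 = 3.5; cx_3 = 2.5; cy_3 = 7.5; cz_3 = 2; w_3 = 4.5; h_3 = 4.5; cx_4 = 4.5; cy_4 = 6; cz_4 = 12; h_4 = 7.5; cy_5 = 6.5; r_5 = 3.5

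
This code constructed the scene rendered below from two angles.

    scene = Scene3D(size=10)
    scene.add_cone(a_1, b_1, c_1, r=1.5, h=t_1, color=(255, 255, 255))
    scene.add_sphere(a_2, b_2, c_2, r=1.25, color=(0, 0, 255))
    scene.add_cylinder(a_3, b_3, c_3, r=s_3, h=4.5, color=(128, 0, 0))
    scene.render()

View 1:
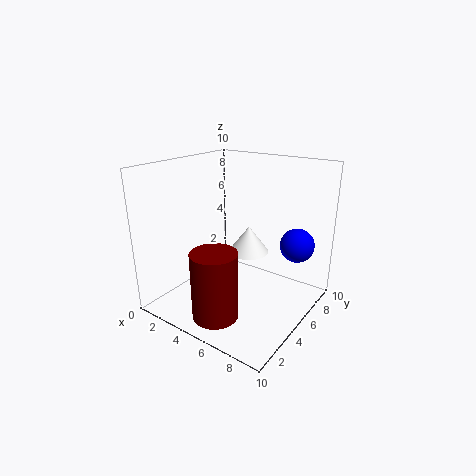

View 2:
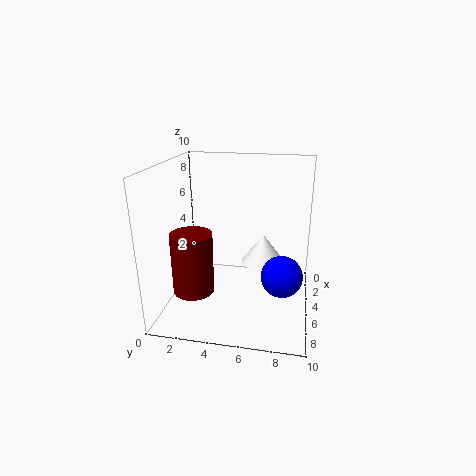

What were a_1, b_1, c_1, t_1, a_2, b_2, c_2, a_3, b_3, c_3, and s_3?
a_1 = 4.75
b_1 = 6.75
c_1 = 3.25
t_1 = 2
a_2 = 8
b_2 = 8.25
c_2 = 4
a_3 = 5.5
b_3 = 1.75
c_3 = 0.75
s_3 = 1.5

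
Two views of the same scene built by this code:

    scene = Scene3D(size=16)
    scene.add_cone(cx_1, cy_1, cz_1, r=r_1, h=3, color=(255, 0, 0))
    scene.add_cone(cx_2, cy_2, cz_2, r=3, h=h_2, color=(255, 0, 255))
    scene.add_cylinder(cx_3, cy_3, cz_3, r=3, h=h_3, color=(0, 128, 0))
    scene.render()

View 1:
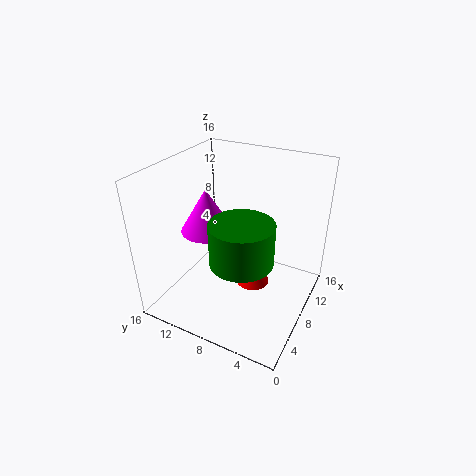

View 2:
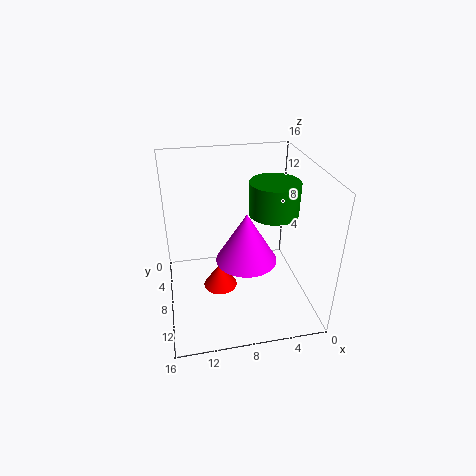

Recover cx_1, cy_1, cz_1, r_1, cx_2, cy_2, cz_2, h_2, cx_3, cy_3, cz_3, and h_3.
cx_1 = 10
cy_1 = 7
cz_1 = 1
r_1 = 2
cx_2 = 8
cy_2 = 12
cz_2 = 8
h_2 = 5
cx_3 = 3
cy_3 = 5
cz_3 = 9
h_3 = 4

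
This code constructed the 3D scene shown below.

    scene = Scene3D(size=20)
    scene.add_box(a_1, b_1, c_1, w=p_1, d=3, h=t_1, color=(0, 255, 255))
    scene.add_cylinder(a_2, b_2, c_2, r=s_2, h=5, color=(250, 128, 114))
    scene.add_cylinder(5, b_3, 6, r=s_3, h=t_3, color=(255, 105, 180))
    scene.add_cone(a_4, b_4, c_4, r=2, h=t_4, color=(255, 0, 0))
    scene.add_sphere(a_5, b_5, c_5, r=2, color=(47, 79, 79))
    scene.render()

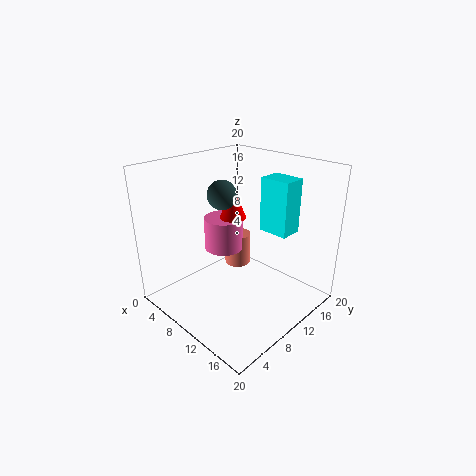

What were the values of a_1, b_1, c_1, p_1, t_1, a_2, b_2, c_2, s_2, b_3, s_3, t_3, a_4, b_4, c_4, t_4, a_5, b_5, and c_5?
a_1 = 13, b_1 = 11, c_1 = 12, p_1 = 4, t_1 = 7, a_2 = 6, b_2 = 14, c_2 = 3, s_2 = 2, b_3 = 12, s_3 = 3, t_3 = 5, a_4 = 6, b_4 = 13, c_4 = 11, t_4 = 5, a_5 = 8, b_5 = 9, c_5 = 16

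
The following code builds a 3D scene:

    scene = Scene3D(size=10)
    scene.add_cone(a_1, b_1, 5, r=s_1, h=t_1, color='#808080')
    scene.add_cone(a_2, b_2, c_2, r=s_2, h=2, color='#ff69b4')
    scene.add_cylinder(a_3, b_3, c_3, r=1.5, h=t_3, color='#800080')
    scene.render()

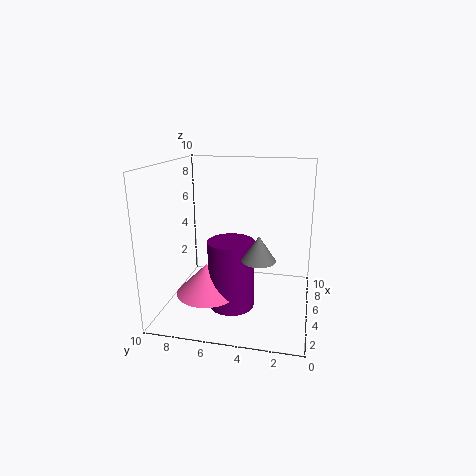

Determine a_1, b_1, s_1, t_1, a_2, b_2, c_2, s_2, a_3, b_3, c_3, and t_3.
a_1 = 1.5
b_1 = 3
s_1 = 1
t_1 = 1.5
a_2 = 2.5
b_2 = 6.5
c_2 = 2
s_2 = 2
a_3 = 3
b_3 = 5
c_3 = 1
t_3 = 4.5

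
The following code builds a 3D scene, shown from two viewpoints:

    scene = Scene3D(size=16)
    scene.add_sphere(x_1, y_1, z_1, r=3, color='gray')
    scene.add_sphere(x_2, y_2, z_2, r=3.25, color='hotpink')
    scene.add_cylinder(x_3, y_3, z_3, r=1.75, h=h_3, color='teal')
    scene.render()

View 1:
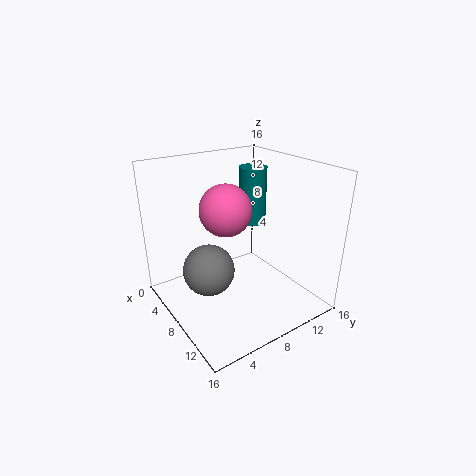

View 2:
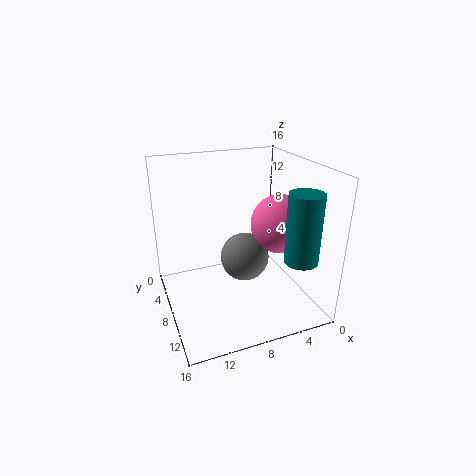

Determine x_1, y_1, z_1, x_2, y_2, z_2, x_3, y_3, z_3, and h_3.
x_1 = 6
y_1 = 5.25
z_1 = 3.75
x_2 = 3.5
y_2 = 9.25
z_2 = 9.5
x_3 = 3.25
y_3 = 13.5
z_3 = 7
h_3 = 7.25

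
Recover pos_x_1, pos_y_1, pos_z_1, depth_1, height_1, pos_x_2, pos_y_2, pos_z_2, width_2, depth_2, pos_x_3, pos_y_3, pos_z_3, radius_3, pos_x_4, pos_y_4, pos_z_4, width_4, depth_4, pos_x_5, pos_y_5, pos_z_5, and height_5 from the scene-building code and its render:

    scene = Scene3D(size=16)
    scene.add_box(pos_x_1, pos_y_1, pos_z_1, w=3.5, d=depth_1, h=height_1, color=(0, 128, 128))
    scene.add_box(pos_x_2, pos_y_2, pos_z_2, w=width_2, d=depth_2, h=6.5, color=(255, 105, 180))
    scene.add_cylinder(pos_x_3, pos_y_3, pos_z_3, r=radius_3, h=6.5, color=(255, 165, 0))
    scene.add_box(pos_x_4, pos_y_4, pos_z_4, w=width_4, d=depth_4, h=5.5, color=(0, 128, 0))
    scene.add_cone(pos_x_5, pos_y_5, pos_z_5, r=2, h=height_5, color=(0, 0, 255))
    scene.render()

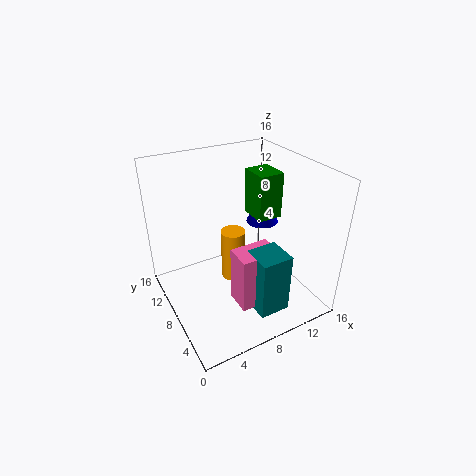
pos_x_1 = 8, pos_y_1 = 2.5, pos_z_1 = 0.5, depth_1 = 3.5, height_1 = 7, pos_x_2 = 6.5, pos_y_2 = 4, pos_z_2 = 1, width_2 = 4.5, depth_2 = 3, pos_x_3 = 9, pos_y_3 = 11, pos_z_3 = 0.5, radius_3 = 1.5, pos_x_4 = 11.5, pos_y_4 = 9, pos_z_4 = 8.5, width_4 = 3, depth_4 = 3.5, pos_x_5 = 13.5, pos_y_5 = 11.5, pos_z_5 = 7, height_5 = 4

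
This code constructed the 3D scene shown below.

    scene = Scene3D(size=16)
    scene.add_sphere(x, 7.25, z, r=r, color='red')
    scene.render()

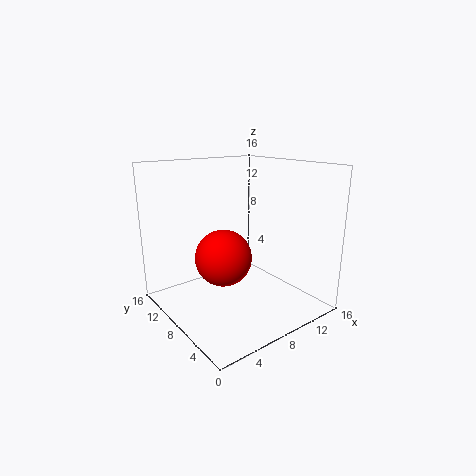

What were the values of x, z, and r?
x = 5.5, z = 6.5, r = 3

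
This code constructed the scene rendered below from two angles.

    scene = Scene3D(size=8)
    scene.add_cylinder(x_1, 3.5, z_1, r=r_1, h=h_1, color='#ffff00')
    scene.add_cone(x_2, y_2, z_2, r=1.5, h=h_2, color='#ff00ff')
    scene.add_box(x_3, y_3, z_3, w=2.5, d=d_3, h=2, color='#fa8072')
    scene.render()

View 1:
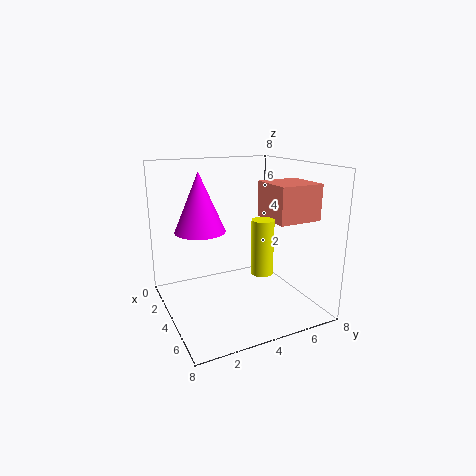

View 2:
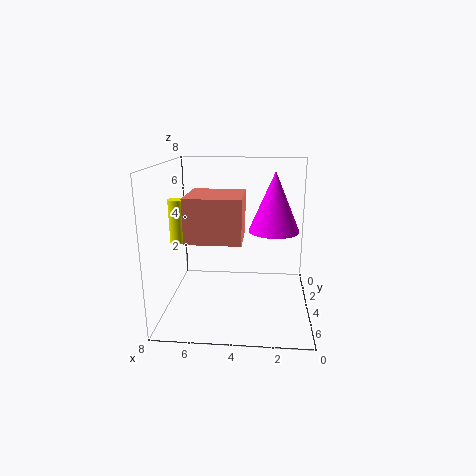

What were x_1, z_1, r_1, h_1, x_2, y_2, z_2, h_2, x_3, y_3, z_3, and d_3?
x_1 = 7.5, z_1 = 3.5, r_1 = 0.5, h_1 = 2.5, x_2 = 2, y_2 = 2.5, z_2 = 4, h_2 = 3.5, x_3 = 3.5, y_3 = 5.5, z_3 = 5, d_3 = 2.5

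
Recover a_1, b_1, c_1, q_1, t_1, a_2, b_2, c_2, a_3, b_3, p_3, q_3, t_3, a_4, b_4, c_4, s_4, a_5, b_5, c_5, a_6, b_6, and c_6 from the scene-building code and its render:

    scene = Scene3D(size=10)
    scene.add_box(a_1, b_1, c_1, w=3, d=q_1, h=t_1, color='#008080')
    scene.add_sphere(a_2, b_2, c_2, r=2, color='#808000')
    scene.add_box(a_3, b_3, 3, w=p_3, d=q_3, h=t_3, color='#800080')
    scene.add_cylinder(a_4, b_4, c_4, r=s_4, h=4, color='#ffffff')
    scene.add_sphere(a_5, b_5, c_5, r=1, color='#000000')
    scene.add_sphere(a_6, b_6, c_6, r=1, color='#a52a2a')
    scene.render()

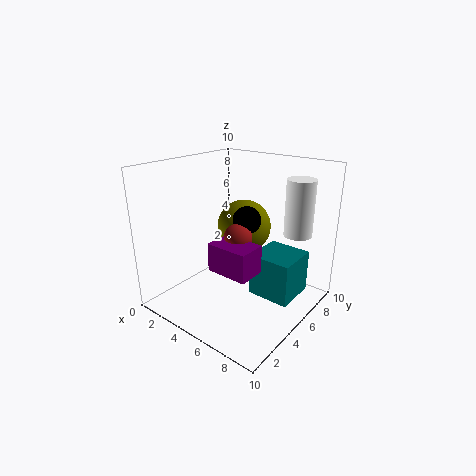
a_1 = 6; b_1 = 5; c_1 = 1; q_1 = 3; t_1 = 3; a_2 = 4; b_2 = 7; c_2 = 5; a_3 = 4; b_3 = 3; p_3 = 3; q_3 = 2; t_3 = 2; a_4 = 8; b_4 = 8; c_4 = 5; s_4 = 1; a_5 = 5; b_5 = 6; c_5 = 6; a_6 = 5; b_6 = 5; c_6 = 5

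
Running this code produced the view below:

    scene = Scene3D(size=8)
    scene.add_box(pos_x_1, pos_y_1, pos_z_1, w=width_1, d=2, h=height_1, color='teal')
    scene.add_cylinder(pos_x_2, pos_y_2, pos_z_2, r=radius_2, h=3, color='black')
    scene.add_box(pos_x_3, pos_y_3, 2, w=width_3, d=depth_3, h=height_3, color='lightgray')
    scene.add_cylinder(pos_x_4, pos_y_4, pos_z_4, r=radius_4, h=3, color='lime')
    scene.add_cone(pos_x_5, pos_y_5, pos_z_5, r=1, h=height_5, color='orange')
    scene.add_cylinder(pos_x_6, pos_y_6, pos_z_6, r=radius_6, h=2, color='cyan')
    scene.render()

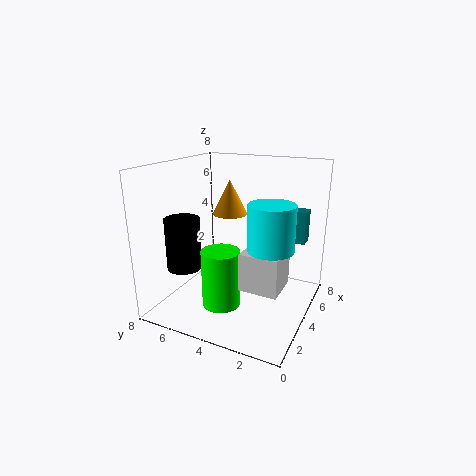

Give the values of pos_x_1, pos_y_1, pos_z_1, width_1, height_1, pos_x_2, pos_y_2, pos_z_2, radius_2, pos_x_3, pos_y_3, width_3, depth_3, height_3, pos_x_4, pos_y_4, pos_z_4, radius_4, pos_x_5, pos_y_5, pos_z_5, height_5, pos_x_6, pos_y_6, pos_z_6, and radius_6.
pos_x_1 = 7; pos_y_1 = 1; pos_z_1 = 3; width_1 = 1; height_1 = 2; pos_x_2 = 3; pos_y_2 = 7; pos_z_2 = 2; radius_2 = 1; pos_x_3 = 2; pos_y_3 = 1; width_3 = 2; depth_3 = 2; height_3 = 2; pos_x_4 = 2; pos_y_4 = 4; pos_z_4 = 1; radius_4 = 1; pos_x_5 = 5; pos_y_5 = 5; pos_z_5 = 5; height_5 = 2; pos_x_6 = 1; pos_y_6 = 1; pos_z_6 = 5; radius_6 = 1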